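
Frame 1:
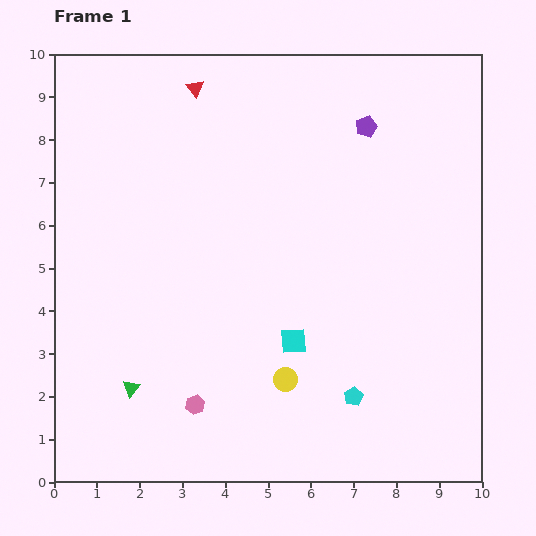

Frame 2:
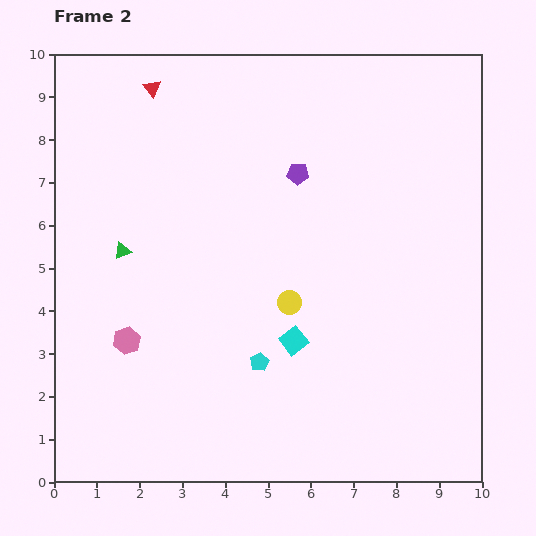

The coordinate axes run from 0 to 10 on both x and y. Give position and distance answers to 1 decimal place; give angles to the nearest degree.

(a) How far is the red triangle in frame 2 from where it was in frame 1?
1.0

The red triangle moved from (3.3, 9.2) to (2.3, 9.2), a distance of √(1.0² + 0.0²) ≈ 1.0.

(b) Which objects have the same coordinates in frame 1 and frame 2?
the cyan square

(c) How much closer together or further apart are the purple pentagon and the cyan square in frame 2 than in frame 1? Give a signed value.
-1.4

Distance in frame 1: 5.3. Distance in frame 2: 3.9.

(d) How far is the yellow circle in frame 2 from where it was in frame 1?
1.8

The yellow circle moved from (5.4, 2.4) to (5.5, 4.2), a distance of √(0.1² + 1.8²) ≈ 1.8.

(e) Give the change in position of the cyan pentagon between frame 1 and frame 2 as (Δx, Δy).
(-2.2, 0.8)

The cyan pentagon was at (7.0, 2.0) in frame 1 and (4.8, 2.8) in frame 2.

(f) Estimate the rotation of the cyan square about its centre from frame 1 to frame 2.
35° counter-clockwise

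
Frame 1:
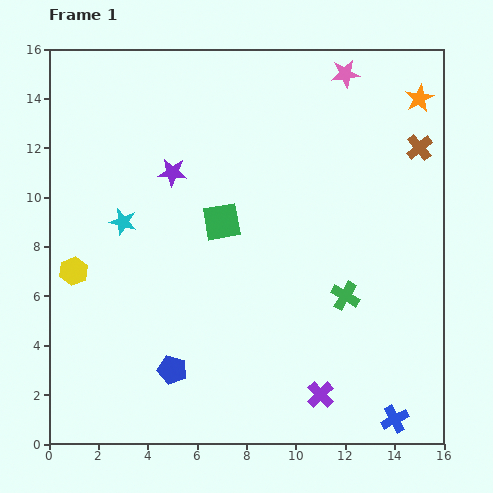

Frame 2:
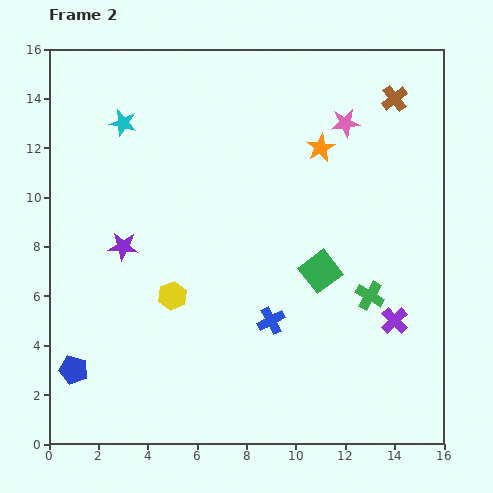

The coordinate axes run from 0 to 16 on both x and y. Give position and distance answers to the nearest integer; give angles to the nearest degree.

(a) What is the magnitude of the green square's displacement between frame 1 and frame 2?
4

The green square moved from (7, 9) to (11, 7), a distance of √(4² + 2²) ≈ 4.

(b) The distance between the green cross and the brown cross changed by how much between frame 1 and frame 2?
+1

Distance in frame 1: 7. Distance in frame 2: 8.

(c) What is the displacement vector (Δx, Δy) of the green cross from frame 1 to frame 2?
(1, 0)

The green cross was at (12, 6) in frame 1 and (13, 6) in frame 2.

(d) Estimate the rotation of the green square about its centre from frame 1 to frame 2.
27° counter-clockwise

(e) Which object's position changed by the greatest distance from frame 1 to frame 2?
the blue cross

(moved 6; next 4)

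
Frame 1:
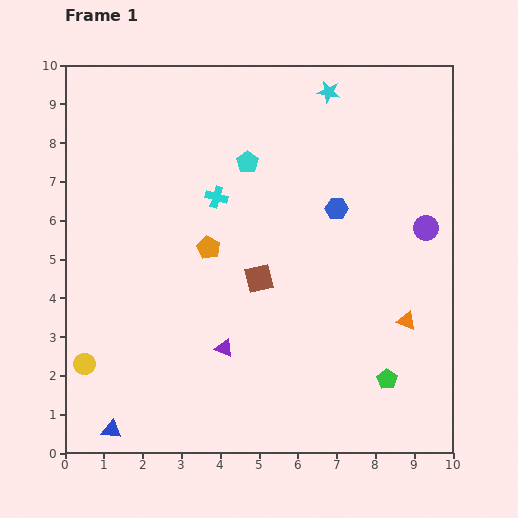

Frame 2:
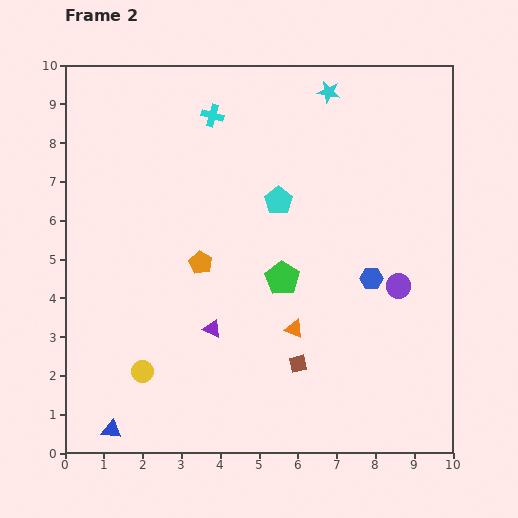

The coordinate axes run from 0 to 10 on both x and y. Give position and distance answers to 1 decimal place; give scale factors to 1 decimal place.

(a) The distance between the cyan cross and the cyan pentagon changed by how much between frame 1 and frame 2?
+1.6

Distance in frame 1: 1.2. Distance in frame 2: 2.8.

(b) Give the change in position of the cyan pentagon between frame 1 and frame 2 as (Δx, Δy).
(0.8, -1.0)

The cyan pentagon was at (4.7, 7.5) in frame 1 and (5.5, 6.5) in frame 2.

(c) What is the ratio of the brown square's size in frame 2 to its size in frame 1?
0.6×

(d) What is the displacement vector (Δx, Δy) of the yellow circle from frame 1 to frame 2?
(1.5, -0.2)

The yellow circle was at (0.5, 2.3) in frame 1 and (2.0, 2.1) in frame 2.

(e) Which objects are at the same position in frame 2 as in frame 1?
the cyan star, the blue triangle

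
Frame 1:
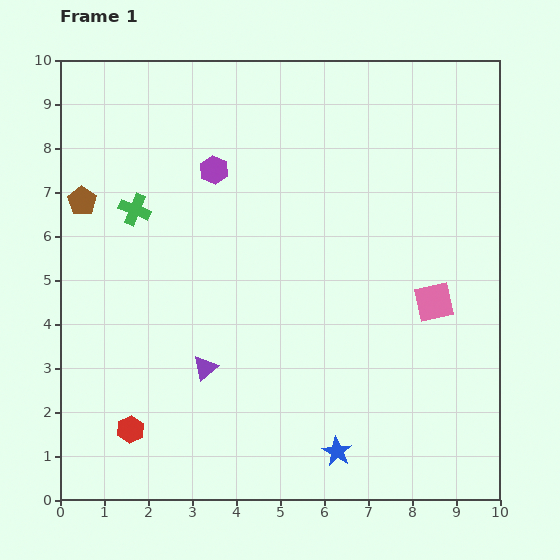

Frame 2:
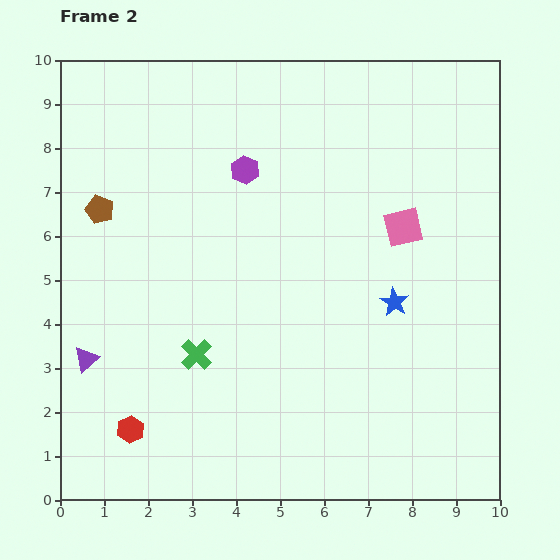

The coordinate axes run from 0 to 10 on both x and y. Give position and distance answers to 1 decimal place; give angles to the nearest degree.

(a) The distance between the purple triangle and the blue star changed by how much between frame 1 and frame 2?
+3.5

Distance in frame 1: 3.6. Distance in frame 2: 7.1.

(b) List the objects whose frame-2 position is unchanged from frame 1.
the red hexagon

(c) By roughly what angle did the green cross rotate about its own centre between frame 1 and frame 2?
23° clockwise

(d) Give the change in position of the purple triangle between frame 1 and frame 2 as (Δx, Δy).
(-2.7, 0.2)

The purple triangle was at (3.3, 3.0) in frame 1 and (0.6, 3.2) in frame 2.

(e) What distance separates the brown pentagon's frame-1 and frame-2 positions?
0.4

The brown pentagon moved from (0.5, 6.8) to (0.9, 6.6), a distance of √(0.4² + 0.2²) ≈ 0.4.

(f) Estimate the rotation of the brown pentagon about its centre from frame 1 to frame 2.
15° counter-clockwise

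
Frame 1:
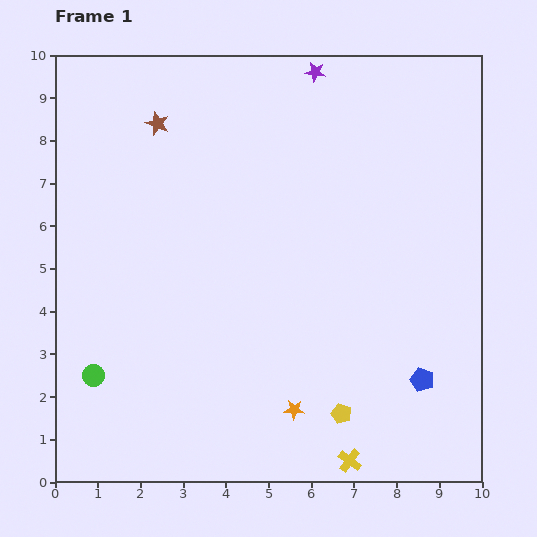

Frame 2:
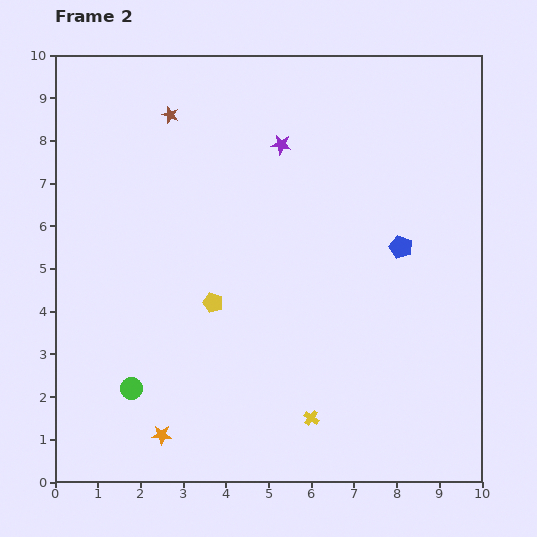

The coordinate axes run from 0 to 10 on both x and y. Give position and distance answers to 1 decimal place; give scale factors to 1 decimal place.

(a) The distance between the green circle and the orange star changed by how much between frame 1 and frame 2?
-3.5

Distance in frame 1: 4.8. Distance in frame 2: 1.3.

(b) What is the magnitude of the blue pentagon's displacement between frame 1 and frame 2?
3.1

The blue pentagon moved from (8.6, 2.4) to (8.1, 5.5), a distance of √(0.5² + 3.1²) ≈ 3.1.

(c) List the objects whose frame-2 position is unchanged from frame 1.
none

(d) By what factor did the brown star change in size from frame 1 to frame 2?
0.7×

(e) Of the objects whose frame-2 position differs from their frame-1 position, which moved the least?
the brown star

(moved 0.4)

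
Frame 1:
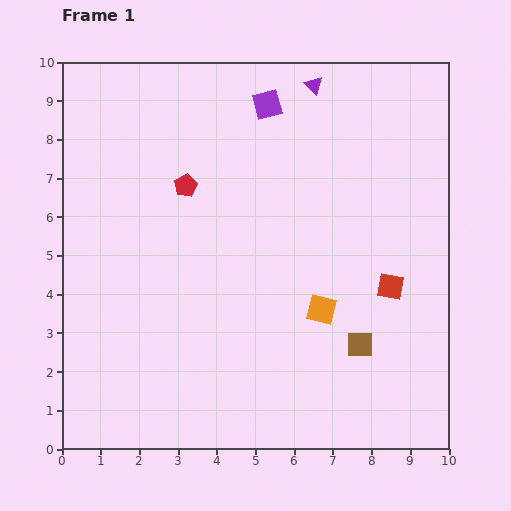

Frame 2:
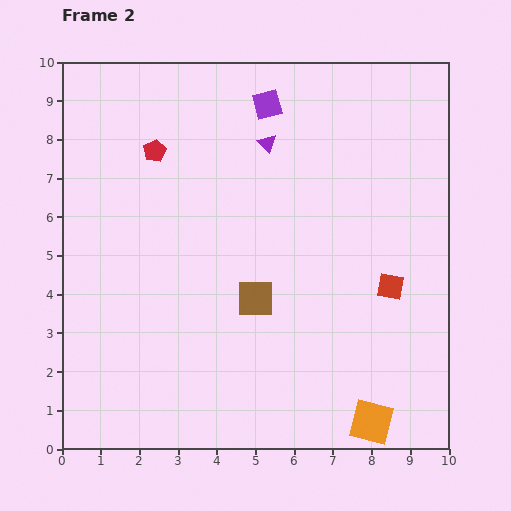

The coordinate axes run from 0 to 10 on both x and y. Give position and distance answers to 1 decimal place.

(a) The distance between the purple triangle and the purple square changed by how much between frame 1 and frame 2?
-0.3

Distance in frame 1: 1.3. Distance in frame 2: 1.0.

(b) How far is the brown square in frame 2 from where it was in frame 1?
3.0

The brown square moved from (7.7, 2.7) to (5.0, 3.9), a distance of √(2.7² + 1.2²) ≈ 3.0.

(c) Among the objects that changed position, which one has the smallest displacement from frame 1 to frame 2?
the red pentagon

(moved 1.2)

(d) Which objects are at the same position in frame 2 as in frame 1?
the red square, the purple square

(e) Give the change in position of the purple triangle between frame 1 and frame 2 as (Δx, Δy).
(-1.2, -1.5)

The purple triangle was at (6.5, 9.4) in frame 1 and (5.3, 7.9) in frame 2.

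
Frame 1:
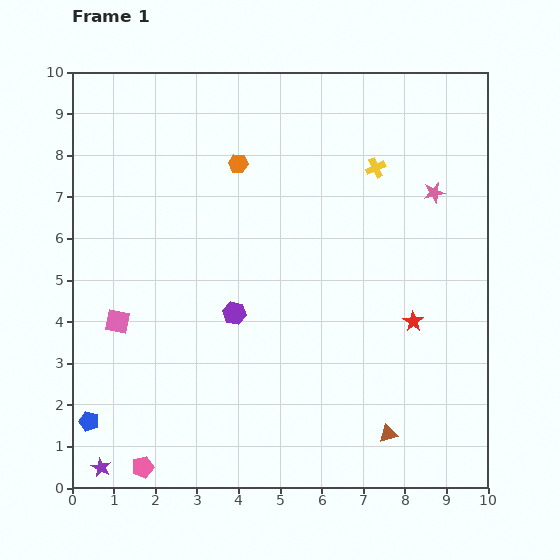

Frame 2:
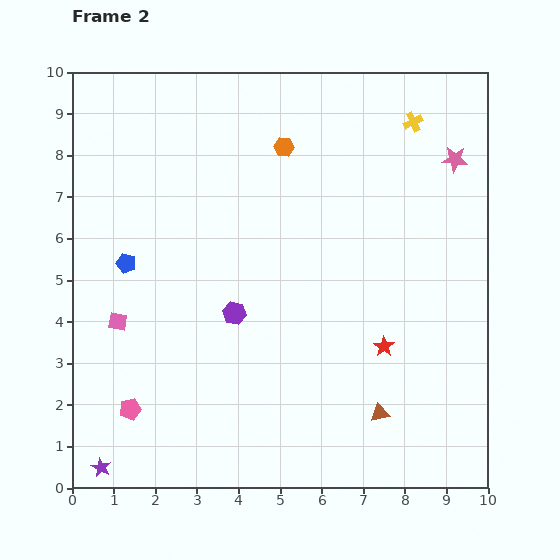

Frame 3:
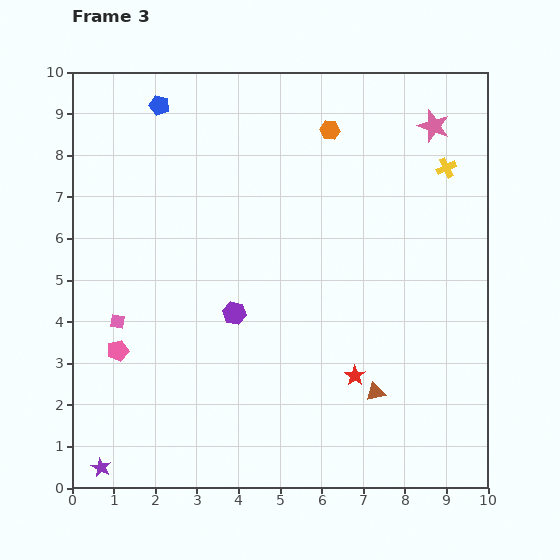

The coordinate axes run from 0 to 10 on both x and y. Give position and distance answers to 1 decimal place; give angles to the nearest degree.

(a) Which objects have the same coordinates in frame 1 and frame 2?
the pink square, the purple star, the purple hexagon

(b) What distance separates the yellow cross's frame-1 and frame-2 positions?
1.4

The yellow cross moved from (7.3, 7.7) to (8.2, 8.8), a distance of √(0.9² + 1.1²) ≈ 1.4.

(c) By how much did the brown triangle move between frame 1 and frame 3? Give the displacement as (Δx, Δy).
(-0.3, 1.0)

The brown triangle was at (7.6, 1.3) in frame 1 and (7.3, 2.3) in frame 3.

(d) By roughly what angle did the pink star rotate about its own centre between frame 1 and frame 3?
30° clockwise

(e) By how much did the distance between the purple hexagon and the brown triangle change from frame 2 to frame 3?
-0.3

Distance in frame 2: 4.2. Distance in frame 3: 3.9.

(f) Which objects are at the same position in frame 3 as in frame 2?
the pink square, the purple star, the purple hexagon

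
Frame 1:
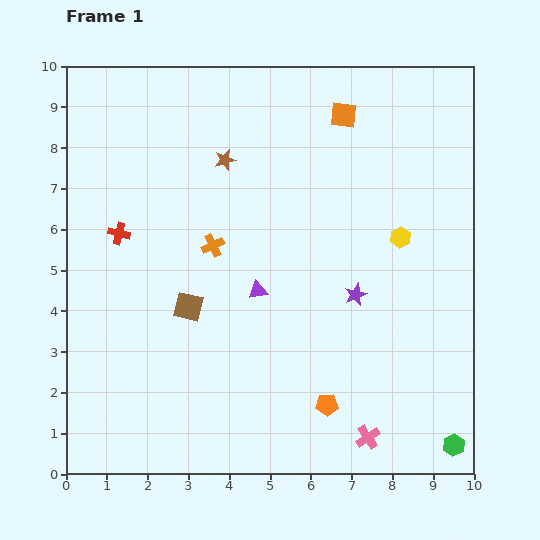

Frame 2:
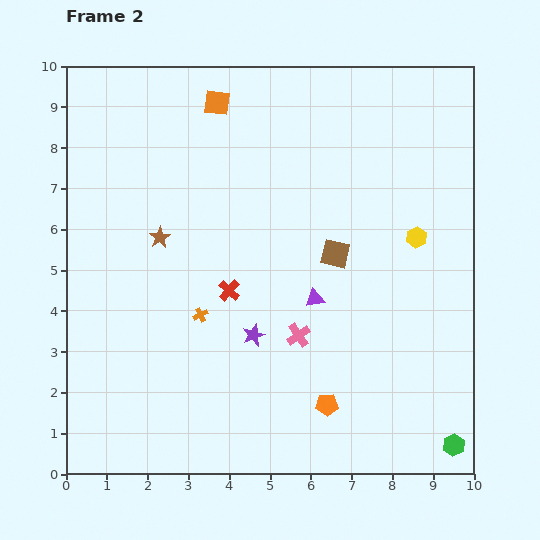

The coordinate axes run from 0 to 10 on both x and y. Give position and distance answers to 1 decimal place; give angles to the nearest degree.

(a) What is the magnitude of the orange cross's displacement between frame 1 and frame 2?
1.7

The orange cross moved from (3.6, 5.6) to (3.3, 3.9), a distance of √(0.3² + 1.7²) ≈ 1.7.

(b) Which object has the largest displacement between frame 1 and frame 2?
the brown square

(moved 3.8; next 3.1)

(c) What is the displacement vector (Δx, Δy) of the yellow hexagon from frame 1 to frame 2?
(0.4, 0.0)

The yellow hexagon was at (8.2, 5.8) in frame 1 and (8.6, 5.8) in frame 2.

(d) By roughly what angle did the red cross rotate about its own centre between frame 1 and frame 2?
28° clockwise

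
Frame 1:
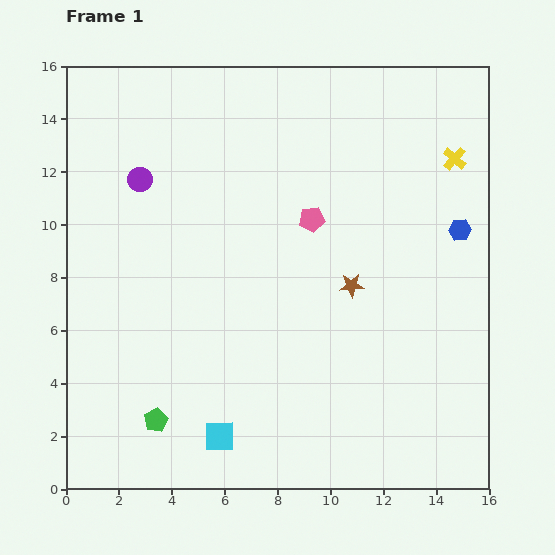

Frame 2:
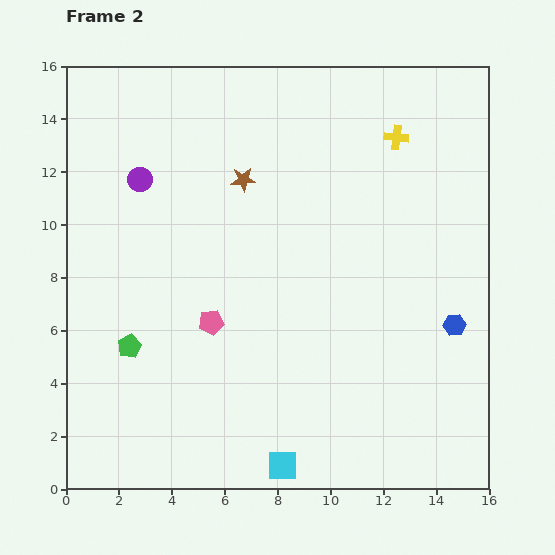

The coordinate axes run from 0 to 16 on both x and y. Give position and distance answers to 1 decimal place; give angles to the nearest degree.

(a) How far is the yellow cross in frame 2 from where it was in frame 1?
2.3

The yellow cross moved from (14.7, 12.5) to (12.5, 13.3), a distance of √(2.2² + 0.8²) ≈ 2.3.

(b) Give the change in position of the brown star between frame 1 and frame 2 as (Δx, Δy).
(-4.1, 4.0)

The brown star was at (10.8, 7.7) in frame 1 and (6.7, 11.7) in frame 2.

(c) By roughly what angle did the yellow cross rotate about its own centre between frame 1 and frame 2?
36° counter-clockwise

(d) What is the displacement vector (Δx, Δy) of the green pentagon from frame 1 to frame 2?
(-1.0, 2.8)

The green pentagon was at (3.4, 2.6) in frame 1 and (2.4, 5.4) in frame 2.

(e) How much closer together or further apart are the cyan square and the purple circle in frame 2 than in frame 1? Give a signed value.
+1.9

Distance in frame 1: 10.2. Distance in frame 2: 12.1.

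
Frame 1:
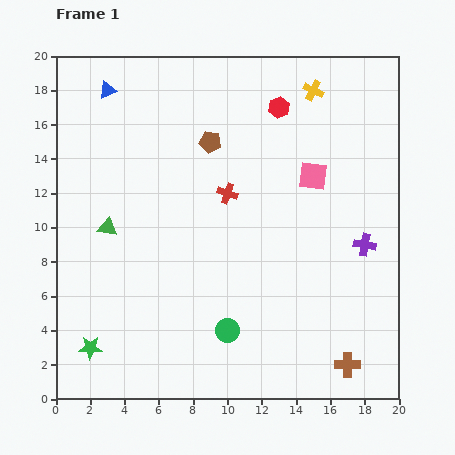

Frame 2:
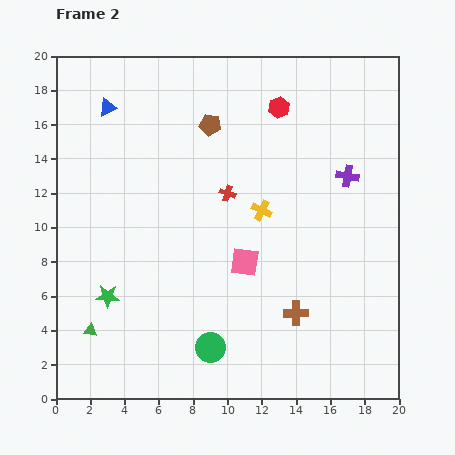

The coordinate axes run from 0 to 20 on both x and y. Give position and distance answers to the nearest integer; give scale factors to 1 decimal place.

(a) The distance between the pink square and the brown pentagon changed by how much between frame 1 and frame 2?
+2

Distance in frame 1: 6. Distance in frame 2: 8.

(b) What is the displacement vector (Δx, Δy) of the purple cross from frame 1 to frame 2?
(-1, 4)

The purple cross was at (18, 9) in frame 1 and (17, 13) in frame 2.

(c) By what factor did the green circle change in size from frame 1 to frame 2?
1.3×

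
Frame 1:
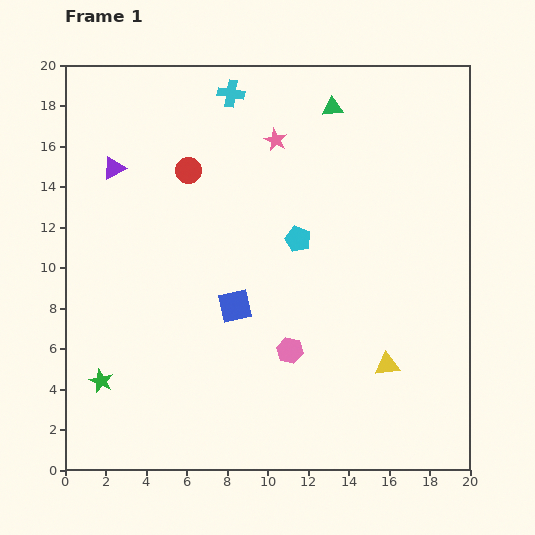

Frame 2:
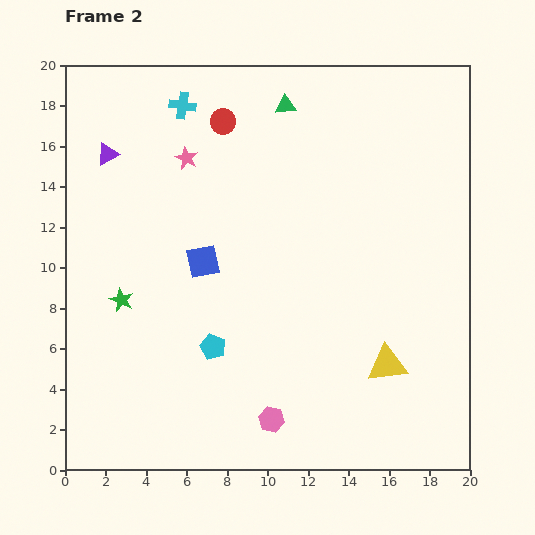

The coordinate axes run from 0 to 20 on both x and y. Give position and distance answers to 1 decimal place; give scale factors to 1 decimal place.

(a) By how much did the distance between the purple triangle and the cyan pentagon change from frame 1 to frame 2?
+1.1

Distance in frame 1: 9.7. Distance in frame 2: 10.8.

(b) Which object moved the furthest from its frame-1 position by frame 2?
the cyan pentagon

(moved 6.8; next 4.5)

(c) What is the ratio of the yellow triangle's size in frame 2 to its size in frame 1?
1.6×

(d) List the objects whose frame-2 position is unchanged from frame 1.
the yellow triangle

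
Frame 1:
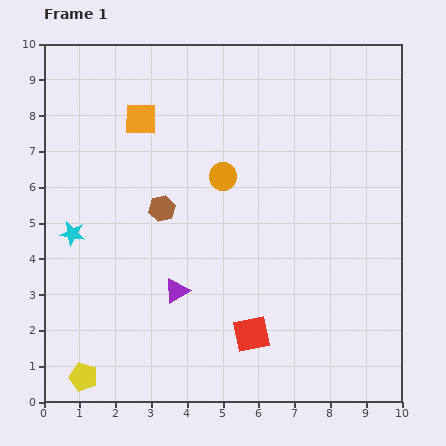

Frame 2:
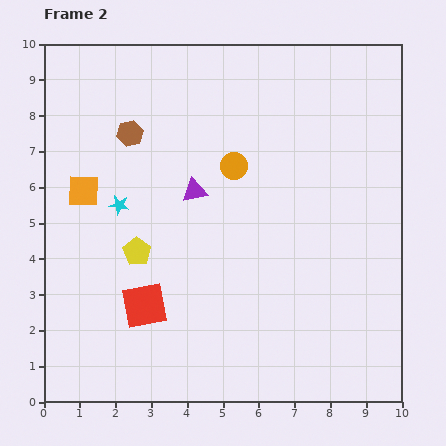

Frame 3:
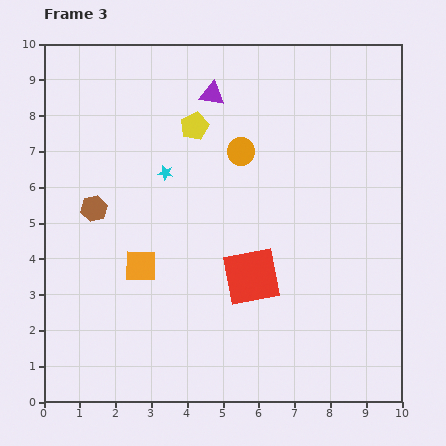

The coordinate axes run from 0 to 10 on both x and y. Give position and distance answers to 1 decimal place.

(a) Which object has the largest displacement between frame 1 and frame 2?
the yellow pentagon

(moved 3.8; next 3.1)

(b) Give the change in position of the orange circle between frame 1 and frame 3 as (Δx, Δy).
(0.5, 0.7)

The orange circle was at (5.0, 6.3) in frame 1 and (5.5, 7.0) in frame 3.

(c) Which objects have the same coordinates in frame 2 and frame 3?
none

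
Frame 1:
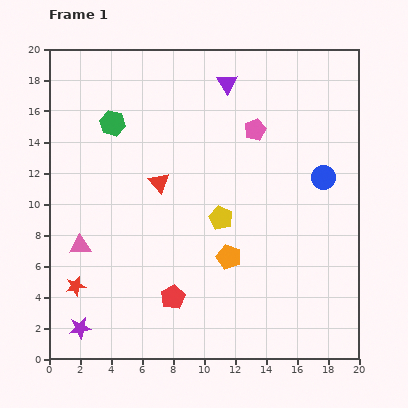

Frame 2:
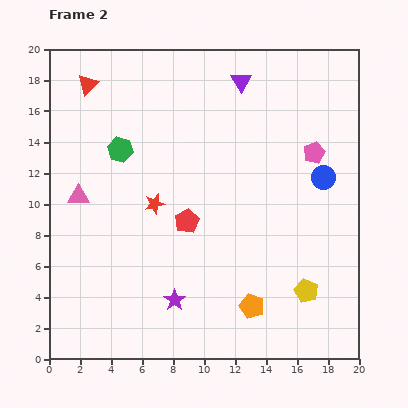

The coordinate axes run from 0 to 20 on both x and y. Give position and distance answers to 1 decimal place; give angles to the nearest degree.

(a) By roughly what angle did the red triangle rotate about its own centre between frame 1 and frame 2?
26° clockwise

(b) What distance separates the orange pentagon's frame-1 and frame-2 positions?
3.5

The orange pentagon moved from (11.6, 6.6) to (13.1, 3.4), a distance of √(1.5² + 3.2²) ≈ 3.5.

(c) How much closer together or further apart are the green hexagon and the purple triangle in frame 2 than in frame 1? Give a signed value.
+1.2

Distance in frame 1: 7.8. Distance in frame 2: 9.0.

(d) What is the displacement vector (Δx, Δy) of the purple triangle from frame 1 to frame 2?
(0.9, 0.1)

The purple triangle was at (11.5, 17.8) in frame 1 and (12.4, 17.9) in frame 2.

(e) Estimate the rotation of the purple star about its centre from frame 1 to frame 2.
27° counter-clockwise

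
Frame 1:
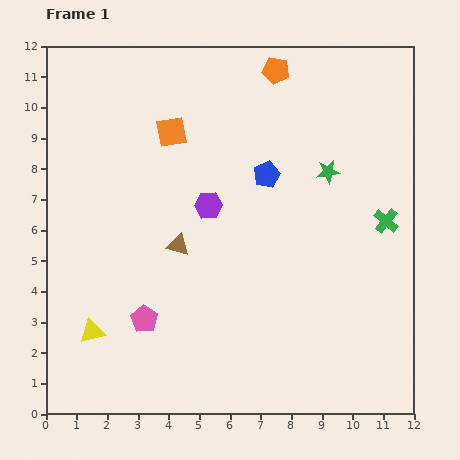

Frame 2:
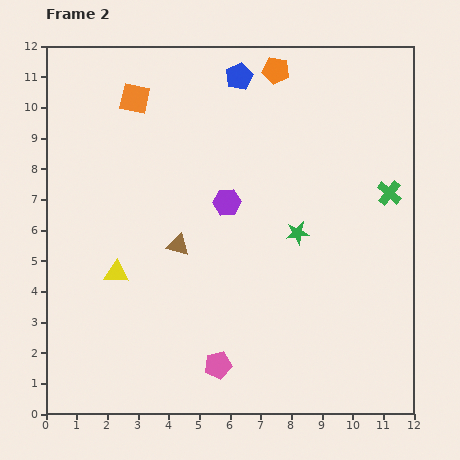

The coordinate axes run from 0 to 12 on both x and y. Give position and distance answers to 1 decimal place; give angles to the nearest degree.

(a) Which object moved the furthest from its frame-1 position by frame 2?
the blue pentagon

(moved 3.3; next 2.8)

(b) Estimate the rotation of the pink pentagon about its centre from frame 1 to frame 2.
28° clockwise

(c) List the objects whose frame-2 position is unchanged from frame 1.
the brown triangle, the orange pentagon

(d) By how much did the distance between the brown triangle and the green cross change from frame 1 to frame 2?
+0.3

Distance in frame 1: 6.8. Distance in frame 2: 7.1.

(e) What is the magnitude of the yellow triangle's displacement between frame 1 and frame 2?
2.1

The yellow triangle moved from (1.5, 2.7) to (2.3, 4.6), a distance of √(0.8² + 1.9²) ≈ 2.1.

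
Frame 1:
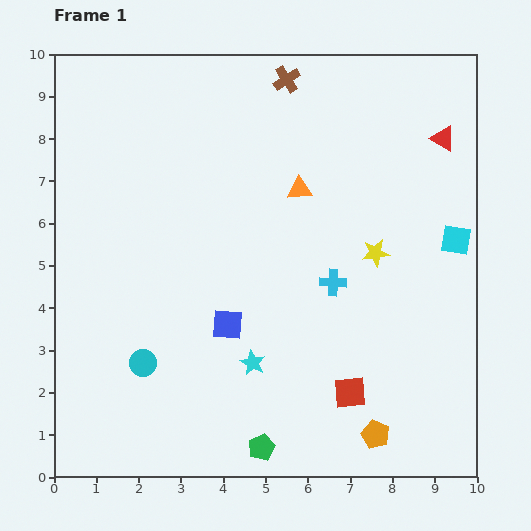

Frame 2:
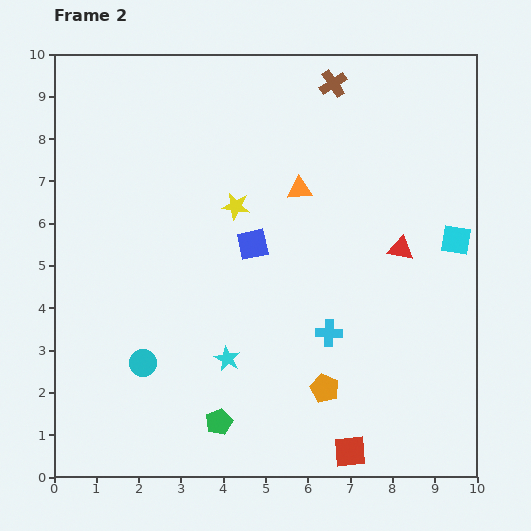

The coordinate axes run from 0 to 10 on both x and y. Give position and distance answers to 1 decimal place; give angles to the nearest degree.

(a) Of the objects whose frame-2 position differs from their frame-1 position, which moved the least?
the cyan star

(moved 0.6)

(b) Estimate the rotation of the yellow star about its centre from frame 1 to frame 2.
17° clockwise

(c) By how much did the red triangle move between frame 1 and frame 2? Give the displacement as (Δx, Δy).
(-1.0, -2.6)

The red triangle was at (9.2, 8.0) in frame 1 and (8.2, 5.4) in frame 2.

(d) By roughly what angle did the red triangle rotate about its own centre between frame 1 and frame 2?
20° counter-clockwise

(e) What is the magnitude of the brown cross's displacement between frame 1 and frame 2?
1.1

The brown cross moved from (5.5, 9.4) to (6.6, 9.3), a distance of √(1.1² + 0.1²) ≈ 1.1.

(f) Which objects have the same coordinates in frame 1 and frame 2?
the cyan square, the orange triangle, the cyan circle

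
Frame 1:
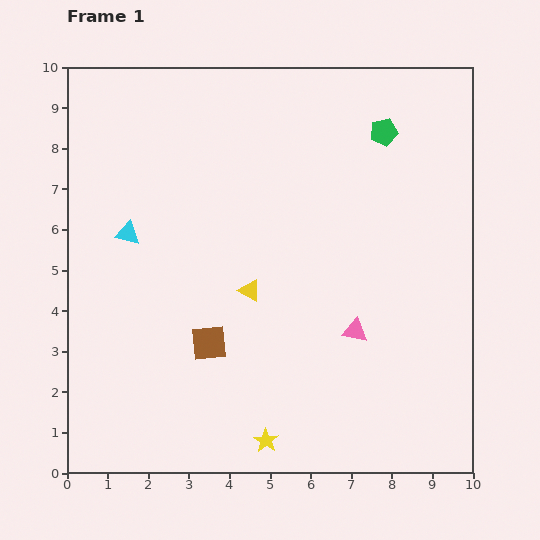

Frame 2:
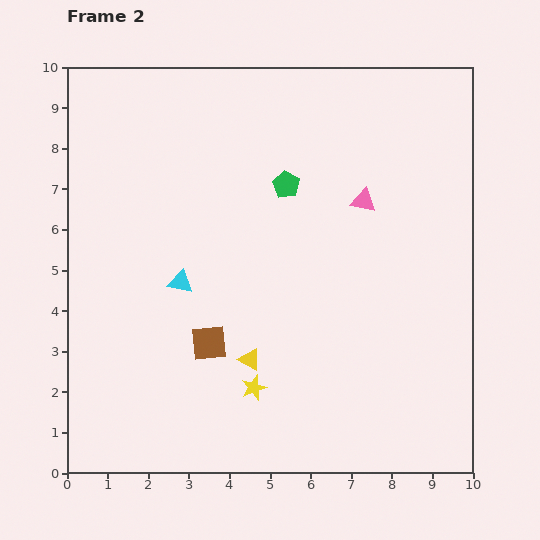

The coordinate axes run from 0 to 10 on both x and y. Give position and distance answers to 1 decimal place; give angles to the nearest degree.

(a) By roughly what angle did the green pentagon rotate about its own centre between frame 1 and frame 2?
29° counter-clockwise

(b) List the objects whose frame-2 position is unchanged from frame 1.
the brown square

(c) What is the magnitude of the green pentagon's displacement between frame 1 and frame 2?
2.7

The green pentagon moved from (7.8, 8.4) to (5.4, 7.1), a distance of √(2.4² + 1.3²) ≈ 2.7.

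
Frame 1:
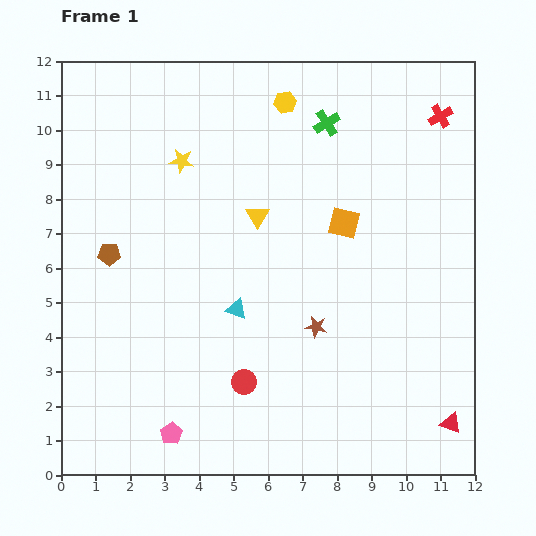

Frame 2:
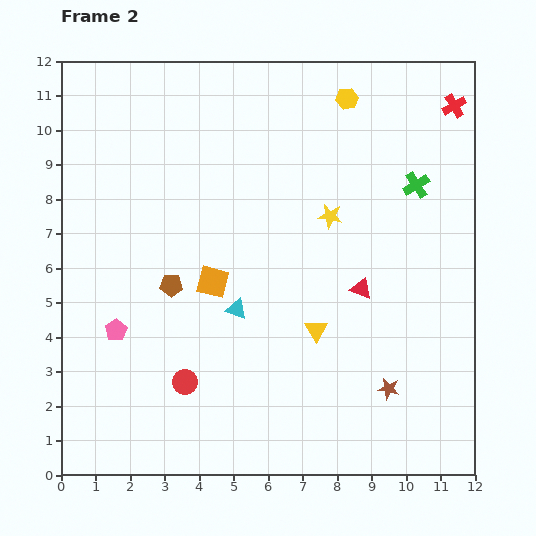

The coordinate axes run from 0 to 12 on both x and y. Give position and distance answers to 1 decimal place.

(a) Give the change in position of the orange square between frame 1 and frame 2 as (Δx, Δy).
(-3.8, -1.7)

The orange square was at (8.2, 7.3) in frame 1 and (4.4, 5.6) in frame 2.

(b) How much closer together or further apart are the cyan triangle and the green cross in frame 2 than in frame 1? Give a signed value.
+0.3

Distance in frame 1: 6.0. Distance in frame 2: 6.3.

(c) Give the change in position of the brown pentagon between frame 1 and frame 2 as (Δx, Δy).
(1.8, -0.9)

The brown pentagon was at (1.4, 6.4) in frame 1 and (3.2, 5.5) in frame 2.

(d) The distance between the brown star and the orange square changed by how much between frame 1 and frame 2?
+2.9

Distance in frame 1: 3.1. Distance in frame 2: 6.0.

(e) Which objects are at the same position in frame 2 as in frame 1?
the cyan triangle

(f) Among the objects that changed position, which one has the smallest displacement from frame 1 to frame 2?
the red cross

(moved 0.5)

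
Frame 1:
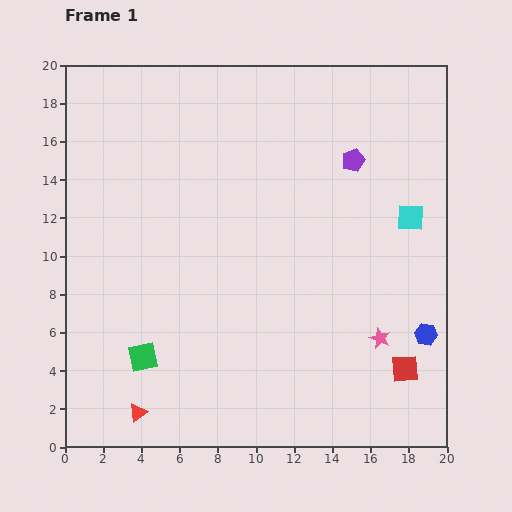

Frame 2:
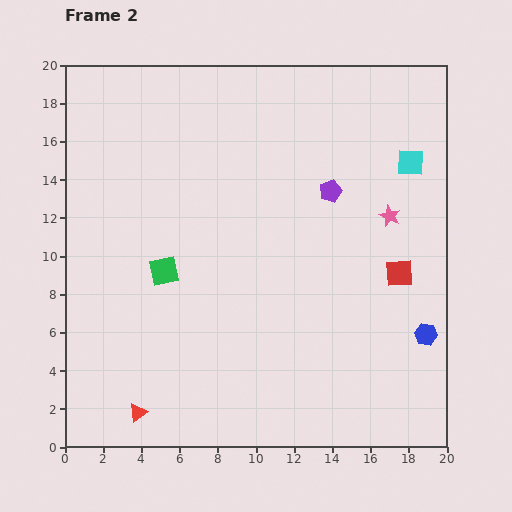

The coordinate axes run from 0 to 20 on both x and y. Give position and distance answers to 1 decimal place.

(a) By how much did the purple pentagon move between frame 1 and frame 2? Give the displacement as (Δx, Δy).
(-1.2, -1.6)

The purple pentagon was at (15.1, 15.0) in frame 1 and (13.9, 13.4) in frame 2.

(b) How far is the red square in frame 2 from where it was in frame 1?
5.0

The red square moved from (17.8, 4.1) to (17.5, 9.1), a distance of √(0.3² + 5.0²) ≈ 5.0.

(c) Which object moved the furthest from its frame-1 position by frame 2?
the pink star

(moved 6.4; next 5.0)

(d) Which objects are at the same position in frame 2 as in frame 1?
the blue hexagon, the red triangle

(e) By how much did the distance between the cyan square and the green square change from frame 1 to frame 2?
-1.7

Distance in frame 1: 15.8. Distance in frame 2: 14.1.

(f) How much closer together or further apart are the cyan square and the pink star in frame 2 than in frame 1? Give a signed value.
-3.5

Distance in frame 1: 6.5. Distance in frame 2: 3.0.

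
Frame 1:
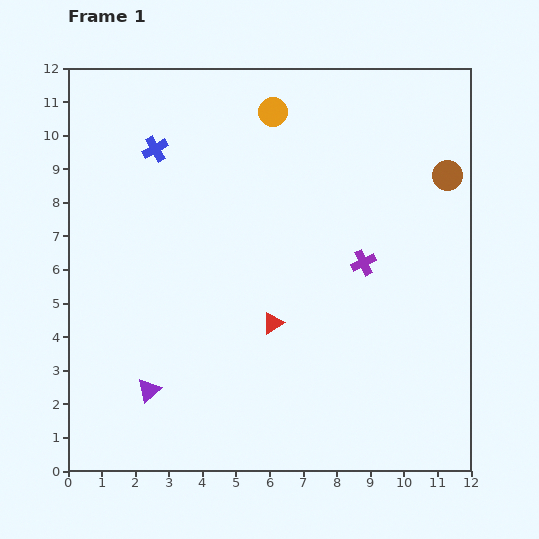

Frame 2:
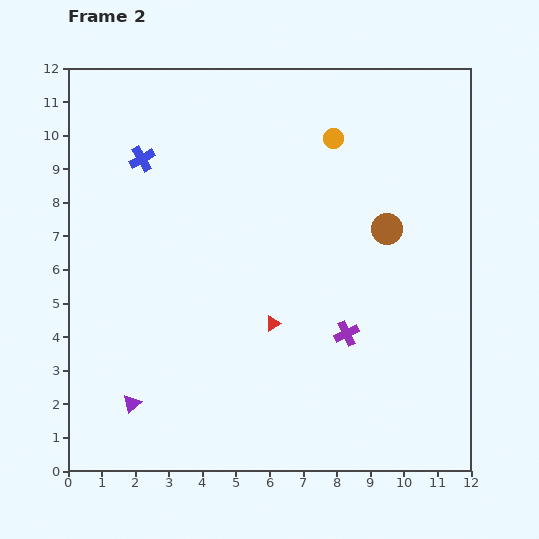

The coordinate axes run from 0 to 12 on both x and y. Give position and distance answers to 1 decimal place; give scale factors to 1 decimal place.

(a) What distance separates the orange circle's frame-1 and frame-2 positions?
2.0

The orange circle moved from (6.1, 10.7) to (7.9, 9.9), a distance of √(1.8² + 0.8²) ≈ 2.0.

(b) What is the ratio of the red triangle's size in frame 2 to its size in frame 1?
0.7×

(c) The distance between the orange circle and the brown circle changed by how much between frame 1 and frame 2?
-2.4

Distance in frame 1: 5.5. Distance in frame 2: 3.1.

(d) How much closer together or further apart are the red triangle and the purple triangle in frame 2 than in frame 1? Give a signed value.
+0.6

Distance in frame 1: 4.2. Distance in frame 2: 4.8.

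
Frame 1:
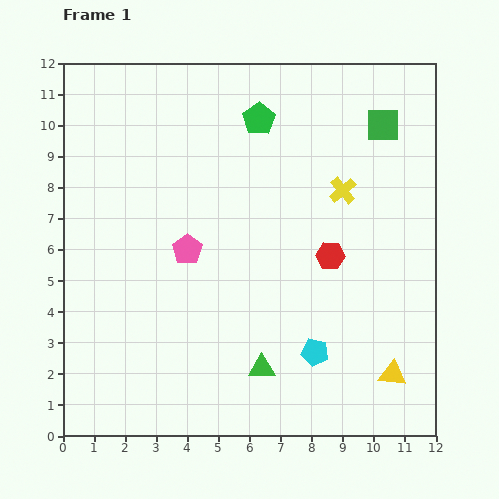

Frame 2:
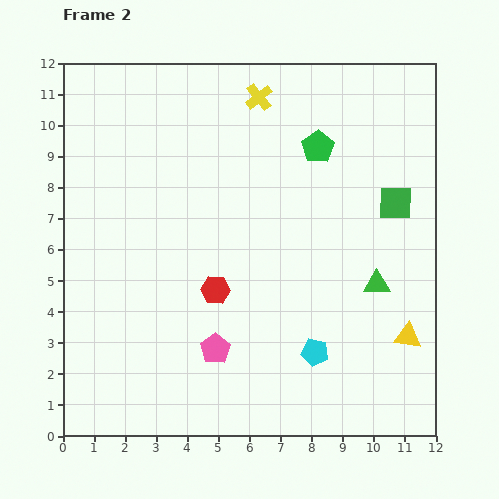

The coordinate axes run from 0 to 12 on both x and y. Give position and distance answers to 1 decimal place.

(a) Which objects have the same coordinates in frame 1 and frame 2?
the cyan pentagon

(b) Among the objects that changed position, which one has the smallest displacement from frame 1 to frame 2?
the yellow triangle

(moved 1.3)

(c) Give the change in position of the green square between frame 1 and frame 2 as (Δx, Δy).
(0.4, -2.5)

The green square was at (10.3, 10.0) in frame 1 and (10.7, 7.5) in frame 2.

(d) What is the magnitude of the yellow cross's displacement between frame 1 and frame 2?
4.0

The yellow cross moved from (9.0, 7.9) to (6.3, 10.9), a distance of √(2.7² + 3.0²) ≈ 4.0.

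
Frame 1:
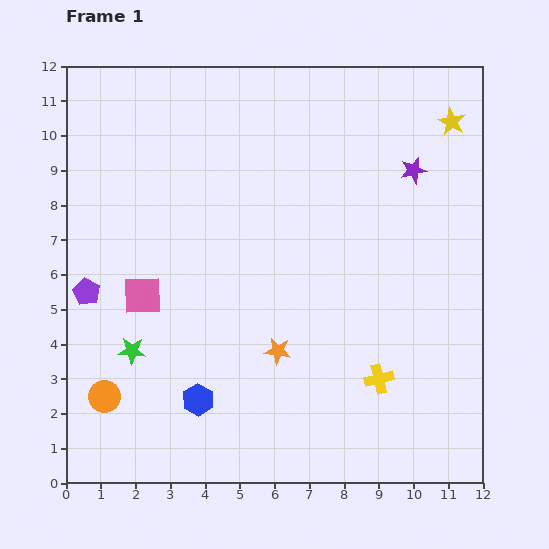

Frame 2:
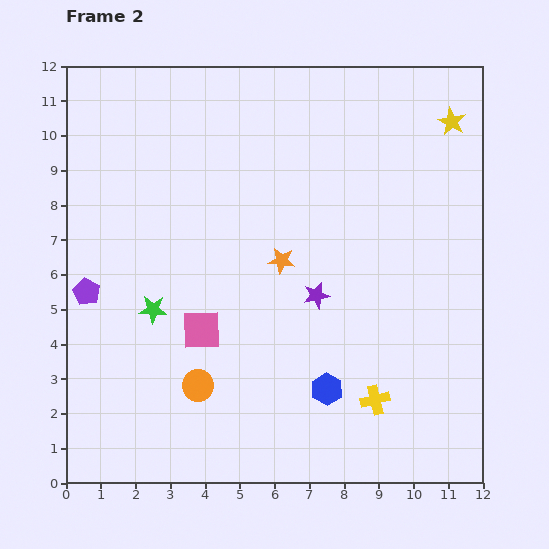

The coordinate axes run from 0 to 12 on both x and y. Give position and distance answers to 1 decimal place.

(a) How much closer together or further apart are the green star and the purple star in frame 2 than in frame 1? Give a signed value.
-4.9

Distance in frame 1: 9.6. Distance in frame 2: 4.7.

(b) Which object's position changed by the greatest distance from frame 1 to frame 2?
the purple star

(moved 4.6; next 3.7)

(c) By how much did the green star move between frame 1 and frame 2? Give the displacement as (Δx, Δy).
(0.6, 1.2)

The green star was at (1.9, 3.8) in frame 1 and (2.5, 5.0) in frame 2.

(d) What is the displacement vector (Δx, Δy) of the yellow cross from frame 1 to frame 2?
(-0.1, -0.6)

The yellow cross was at (9.0, 3.0) in frame 1 and (8.9, 2.4) in frame 2.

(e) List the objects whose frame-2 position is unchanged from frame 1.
the purple pentagon, the yellow star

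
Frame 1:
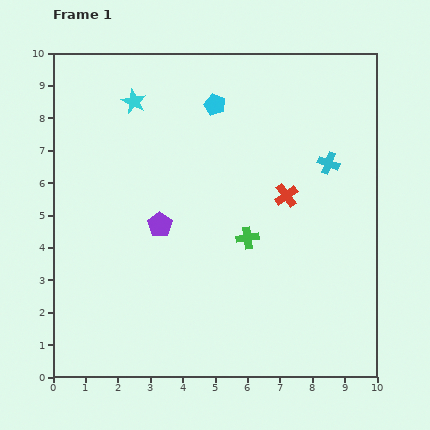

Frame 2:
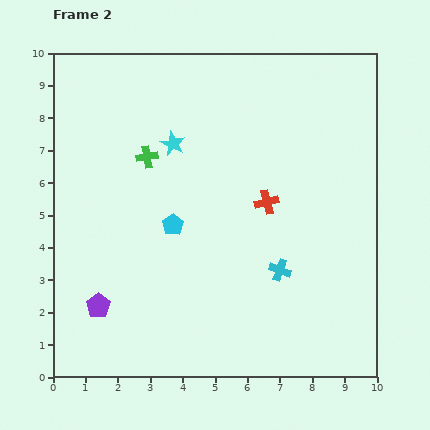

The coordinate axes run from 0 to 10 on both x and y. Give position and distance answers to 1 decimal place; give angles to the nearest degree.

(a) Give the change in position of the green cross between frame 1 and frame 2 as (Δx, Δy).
(-3.1, 2.5)

The green cross was at (6.0, 4.3) in frame 1 and (2.9, 6.8) in frame 2.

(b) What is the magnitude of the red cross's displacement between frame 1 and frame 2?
0.6

The red cross moved from (7.2, 5.6) to (6.6, 5.4), a distance of √(0.6² + 0.2²) ≈ 0.6.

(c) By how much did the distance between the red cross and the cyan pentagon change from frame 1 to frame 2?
-0.6

Distance in frame 1: 3.6. Distance in frame 2: 3.0.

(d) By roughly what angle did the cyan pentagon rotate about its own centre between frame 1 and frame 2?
18° clockwise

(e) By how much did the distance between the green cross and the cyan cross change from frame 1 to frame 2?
+2.0

Distance in frame 1: 3.4. Distance in frame 2: 5.4.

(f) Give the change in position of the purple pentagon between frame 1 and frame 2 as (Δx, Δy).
(-1.9, -2.5)

The purple pentagon was at (3.3, 4.7) in frame 1 and (1.4, 2.2) in frame 2.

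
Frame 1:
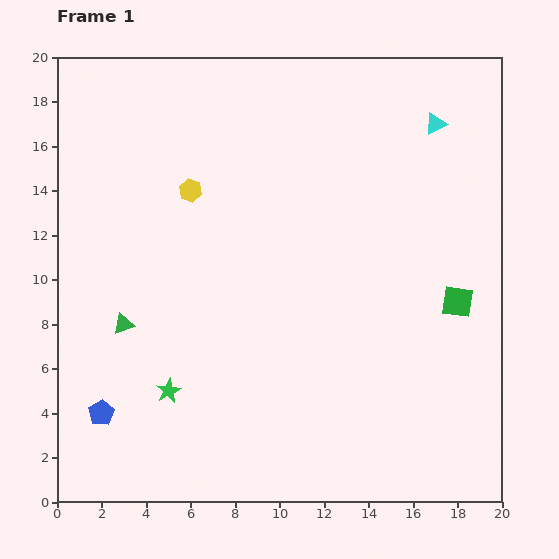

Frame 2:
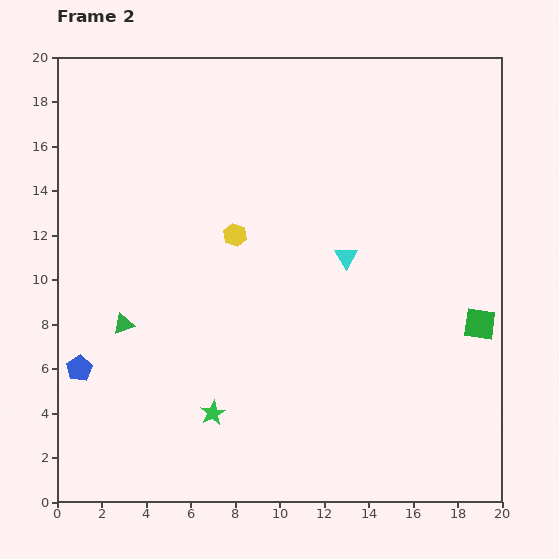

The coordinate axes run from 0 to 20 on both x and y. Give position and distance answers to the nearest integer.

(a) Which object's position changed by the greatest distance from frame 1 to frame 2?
the cyan triangle

(moved 7; next 3)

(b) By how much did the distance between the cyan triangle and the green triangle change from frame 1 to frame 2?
-7

Distance in frame 1: 17. Distance in frame 2: 10.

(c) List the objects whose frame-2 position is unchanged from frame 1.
the green triangle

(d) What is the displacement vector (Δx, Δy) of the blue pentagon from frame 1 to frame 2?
(-1, 2)

The blue pentagon was at (2, 4) in frame 1 and (1, 6) in frame 2.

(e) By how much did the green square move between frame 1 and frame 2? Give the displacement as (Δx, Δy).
(1, -1)

The green square was at (18, 9) in frame 1 and (19, 8) in frame 2.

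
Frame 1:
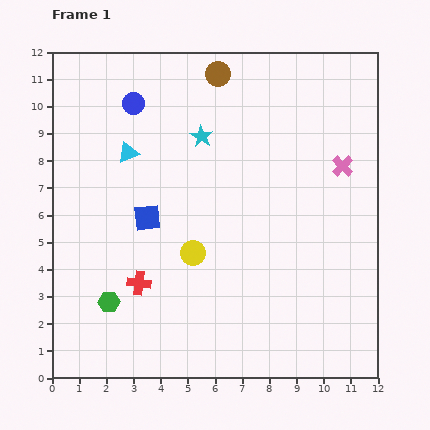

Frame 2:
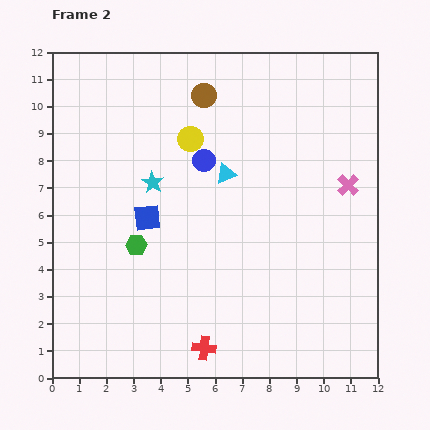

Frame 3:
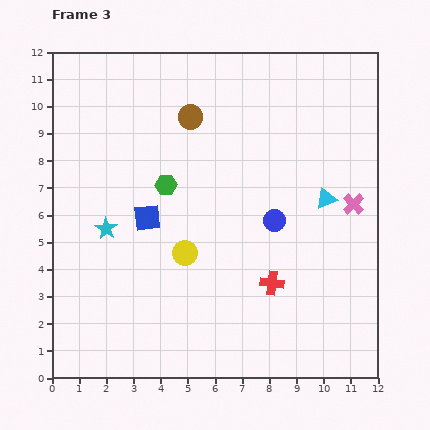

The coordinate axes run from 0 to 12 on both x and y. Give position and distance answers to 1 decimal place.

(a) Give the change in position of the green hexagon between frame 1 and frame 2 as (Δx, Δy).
(1.0, 2.1)

The green hexagon was at (2.1, 2.8) in frame 1 and (3.1, 4.9) in frame 2.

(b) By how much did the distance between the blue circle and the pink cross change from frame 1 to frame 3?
-5.0

Distance in frame 1: 8.0. Distance in frame 3: 3.0.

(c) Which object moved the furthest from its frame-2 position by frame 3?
the yellow circle

(moved 4.2; next 3.8)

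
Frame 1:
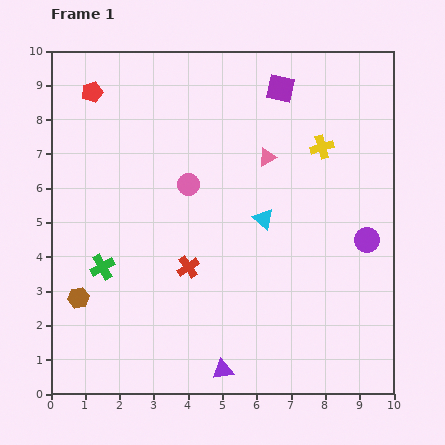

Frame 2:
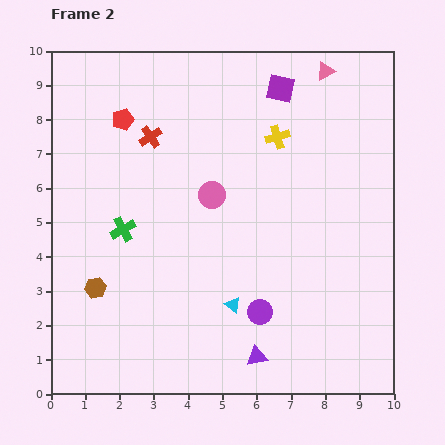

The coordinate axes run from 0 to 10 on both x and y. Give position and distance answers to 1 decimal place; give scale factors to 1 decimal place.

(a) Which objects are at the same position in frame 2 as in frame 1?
the purple square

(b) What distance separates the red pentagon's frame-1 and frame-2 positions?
1.2

The red pentagon moved from (1.2, 8.8) to (2.1, 8.0), a distance of √(0.9² + 0.8²) ≈ 1.2.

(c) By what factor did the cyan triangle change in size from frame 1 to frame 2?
0.8×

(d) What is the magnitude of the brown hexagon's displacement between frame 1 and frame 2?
0.6

The brown hexagon moved from (0.8, 2.8) to (1.3, 3.1), a distance of √(0.5² + 0.3²) ≈ 0.6.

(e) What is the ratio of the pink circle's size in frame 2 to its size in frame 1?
1.3×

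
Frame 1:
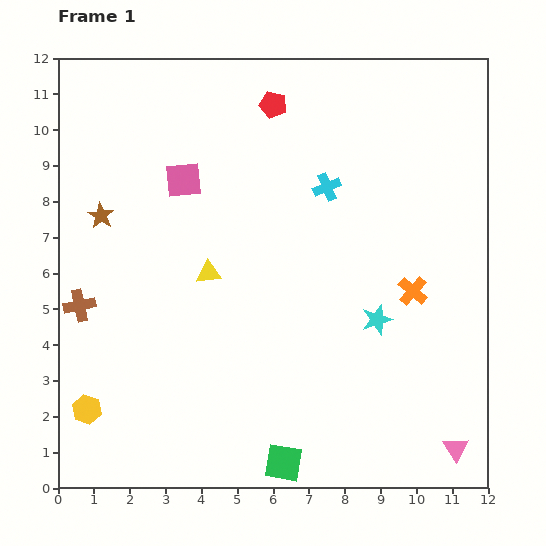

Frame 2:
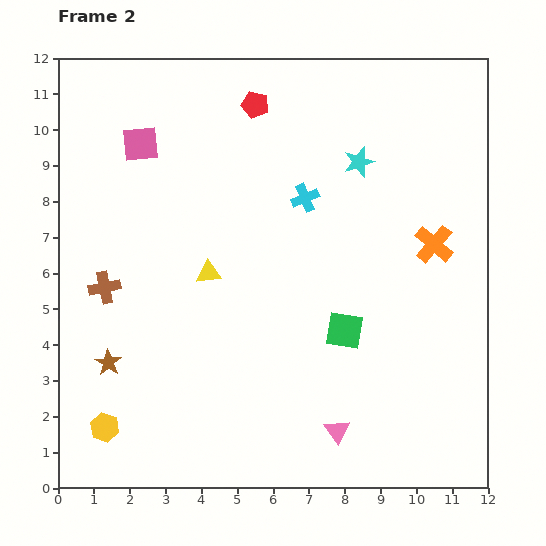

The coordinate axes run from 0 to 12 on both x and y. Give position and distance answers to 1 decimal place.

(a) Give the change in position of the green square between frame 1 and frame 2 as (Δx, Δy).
(1.7, 3.7)

The green square was at (6.3, 0.7) in frame 1 and (8.0, 4.4) in frame 2.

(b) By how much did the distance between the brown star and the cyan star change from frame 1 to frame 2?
+0.8

Distance in frame 1: 8.2. Distance in frame 2: 9.0.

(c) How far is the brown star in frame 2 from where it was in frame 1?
4.1

The brown star moved from (1.2, 7.6) to (1.4, 3.5), a distance of √(0.2² + 4.1²) ≈ 4.1.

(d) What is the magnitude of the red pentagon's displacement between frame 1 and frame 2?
0.5

The red pentagon moved from (6.0, 10.7) to (5.5, 10.7), a distance of √(0.5² + 0.0²) ≈ 0.5.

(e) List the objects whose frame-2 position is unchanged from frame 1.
the yellow triangle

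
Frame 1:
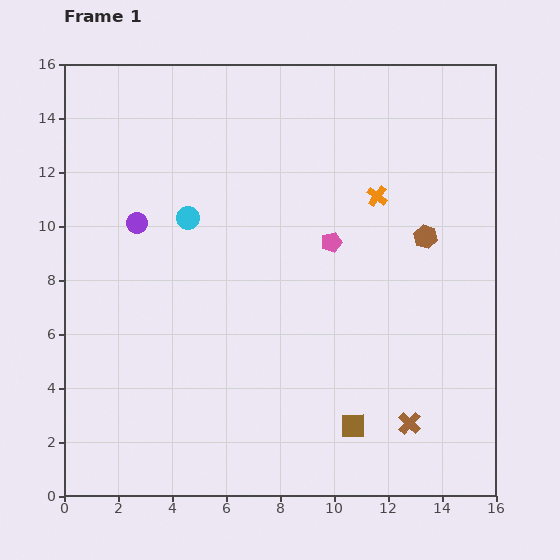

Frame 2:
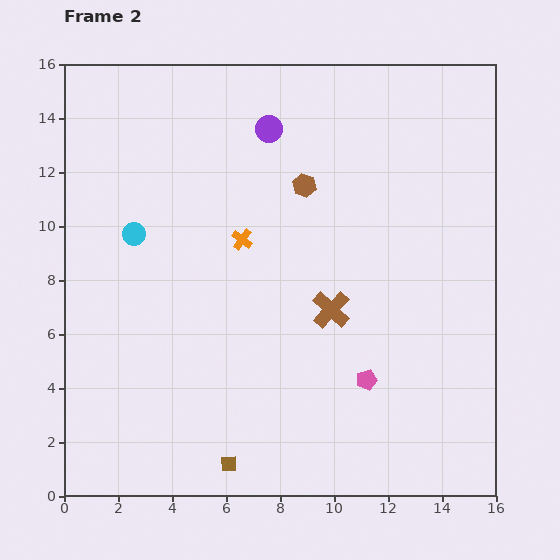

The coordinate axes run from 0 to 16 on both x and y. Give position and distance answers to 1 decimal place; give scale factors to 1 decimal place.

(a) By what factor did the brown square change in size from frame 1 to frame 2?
0.6×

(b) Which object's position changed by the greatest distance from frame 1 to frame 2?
the purple circle

(moved 6.0; next 5.3)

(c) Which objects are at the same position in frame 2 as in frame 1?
none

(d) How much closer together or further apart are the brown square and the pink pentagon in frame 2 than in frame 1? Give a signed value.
-0.8

Distance in frame 1: 6.8. Distance in frame 2: 6.0.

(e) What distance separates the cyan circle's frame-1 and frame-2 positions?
2.1

The cyan circle moved from (4.6, 10.3) to (2.6, 9.7), a distance of √(2.0² + 0.6²) ≈ 2.1.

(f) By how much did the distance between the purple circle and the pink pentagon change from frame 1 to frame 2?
+2.8

Distance in frame 1: 7.2. Distance in frame 2: 10.0.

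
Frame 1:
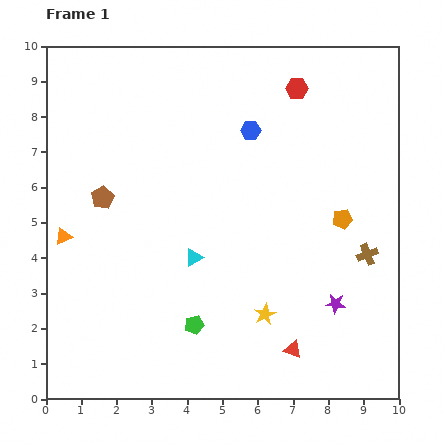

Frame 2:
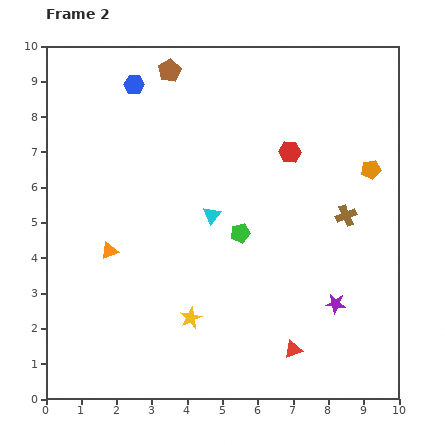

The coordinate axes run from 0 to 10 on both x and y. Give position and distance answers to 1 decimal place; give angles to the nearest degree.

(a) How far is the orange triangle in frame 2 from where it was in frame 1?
1.4

The orange triangle moved from (0.5, 4.6) to (1.8, 4.2), a distance of √(1.3² + 0.4²) ≈ 1.4.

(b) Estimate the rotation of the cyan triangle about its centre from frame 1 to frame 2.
20° counter-clockwise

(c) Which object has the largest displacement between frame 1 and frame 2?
the brown pentagon

(moved 4.1; next 3.5)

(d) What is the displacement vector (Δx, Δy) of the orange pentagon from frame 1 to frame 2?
(0.8, 1.4)

The orange pentagon was at (8.4, 5.1) in frame 1 and (9.2, 6.5) in frame 2.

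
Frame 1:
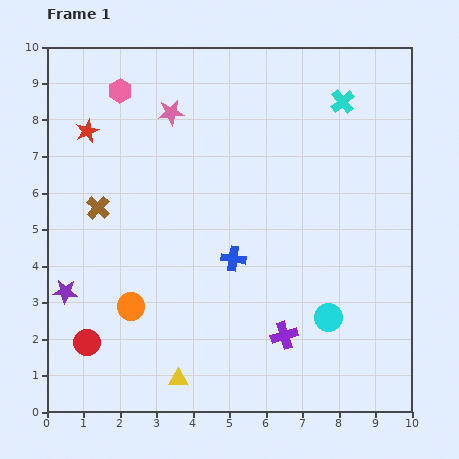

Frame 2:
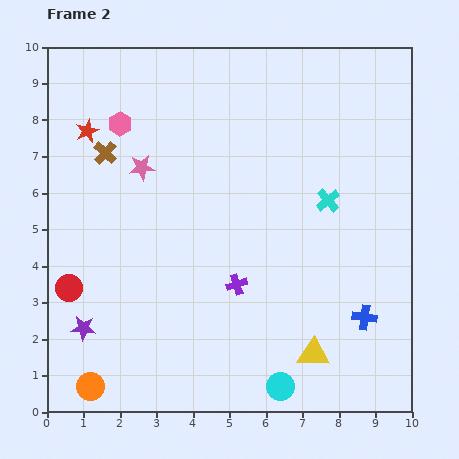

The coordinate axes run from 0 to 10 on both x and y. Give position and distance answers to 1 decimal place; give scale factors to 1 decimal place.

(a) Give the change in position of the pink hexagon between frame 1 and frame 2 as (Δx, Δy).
(0.0, -0.9)

The pink hexagon was at (2.0, 8.8) in frame 1 and (2.0, 7.9) in frame 2.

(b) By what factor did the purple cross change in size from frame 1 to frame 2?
0.8×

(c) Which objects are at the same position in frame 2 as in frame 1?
the red star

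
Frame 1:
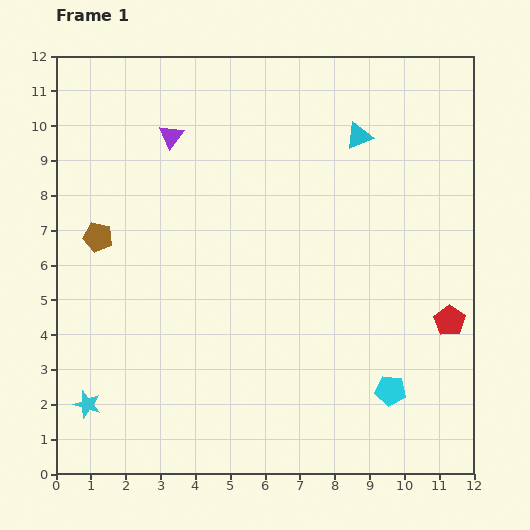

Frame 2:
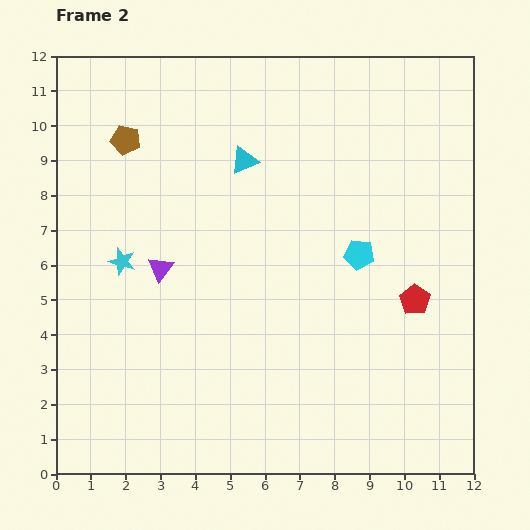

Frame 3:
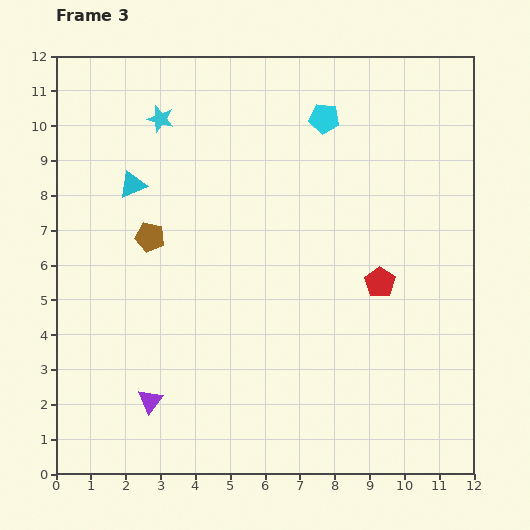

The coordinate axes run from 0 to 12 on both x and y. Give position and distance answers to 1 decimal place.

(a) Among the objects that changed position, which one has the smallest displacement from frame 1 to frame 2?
the red pentagon

(moved 1.2)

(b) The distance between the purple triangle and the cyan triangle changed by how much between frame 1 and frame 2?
-1.5

Distance in frame 1: 5.4. Distance in frame 2: 3.9.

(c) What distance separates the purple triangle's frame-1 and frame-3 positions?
7.6

The purple triangle moved from (3.3, 9.7) to (2.7, 2.1), a distance of √(0.6² + 7.6²) ≈ 7.6.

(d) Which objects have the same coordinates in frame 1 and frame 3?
none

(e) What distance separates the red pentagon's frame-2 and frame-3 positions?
1.1

The red pentagon moved from (10.3, 5.0) to (9.3, 5.5), a distance of √(1.0² + 0.5²) ≈ 1.1.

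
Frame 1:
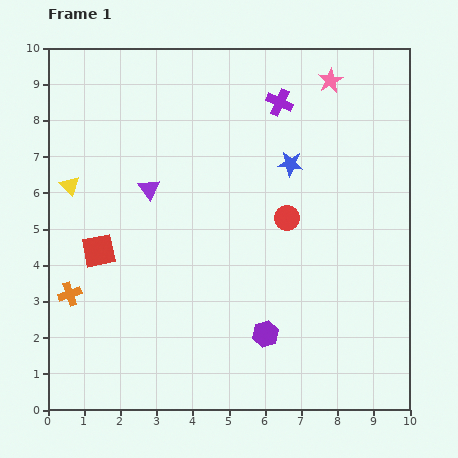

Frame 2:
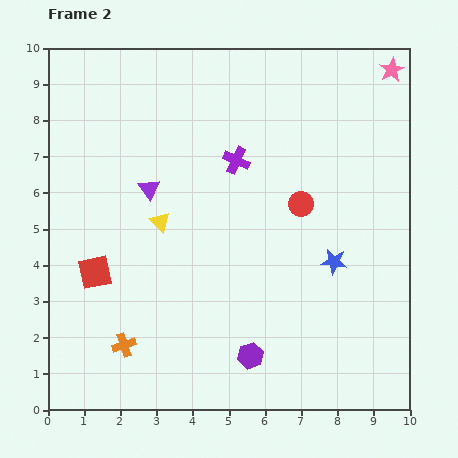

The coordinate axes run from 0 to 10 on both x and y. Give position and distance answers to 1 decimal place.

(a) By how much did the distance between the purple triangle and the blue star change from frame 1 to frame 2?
+1.5

Distance in frame 1: 4.0. Distance in frame 2: 5.5.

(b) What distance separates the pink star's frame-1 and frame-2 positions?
1.7

The pink star moved from (7.8, 9.1) to (9.5, 9.4), a distance of √(1.7² + 0.3²) ≈ 1.7.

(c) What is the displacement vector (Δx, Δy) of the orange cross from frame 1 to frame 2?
(1.5, -1.4)

The orange cross was at (0.6, 3.2) in frame 1 and (2.1, 1.8) in frame 2.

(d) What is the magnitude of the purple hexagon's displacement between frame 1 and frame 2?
0.7

The purple hexagon moved from (6.0, 2.1) to (5.6, 1.5), a distance of √(0.4² + 0.6²) ≈ 0.7.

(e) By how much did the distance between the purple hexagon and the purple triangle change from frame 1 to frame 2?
+0.3

Distance in frame 1: 5.1. Distance in frame 2: 5.4.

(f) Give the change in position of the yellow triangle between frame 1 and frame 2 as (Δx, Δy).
(2.5, -1.0)

The yellow triangle was at (0.6, 6.2) in frame 1 and (3.1, 5.2) in frame 2.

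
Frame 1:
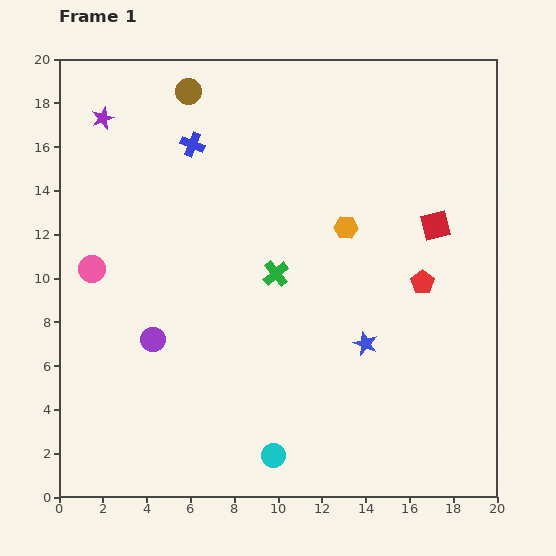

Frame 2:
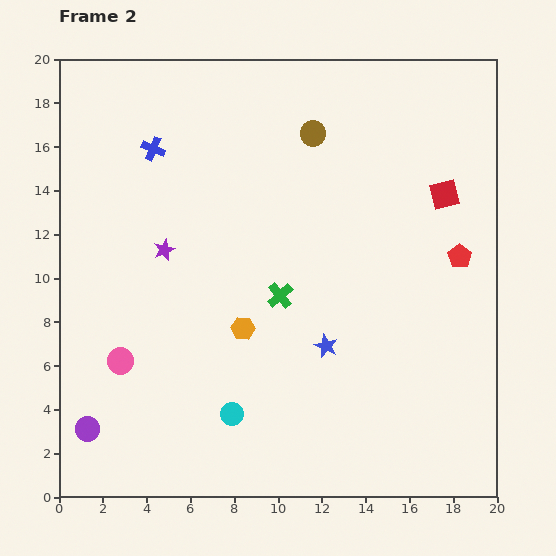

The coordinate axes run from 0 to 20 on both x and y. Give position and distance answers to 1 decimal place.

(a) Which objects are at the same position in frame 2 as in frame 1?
none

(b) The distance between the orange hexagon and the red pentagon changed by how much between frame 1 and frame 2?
+6.1

Distance in frame 1: 4.3. Distance in frame 2: 10.4.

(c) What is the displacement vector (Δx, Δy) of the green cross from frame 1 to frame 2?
(0.2, -1.0)

The green cross was at (9.9, 10.2) in frame 1 and (10.1, 9.2) in frame 2.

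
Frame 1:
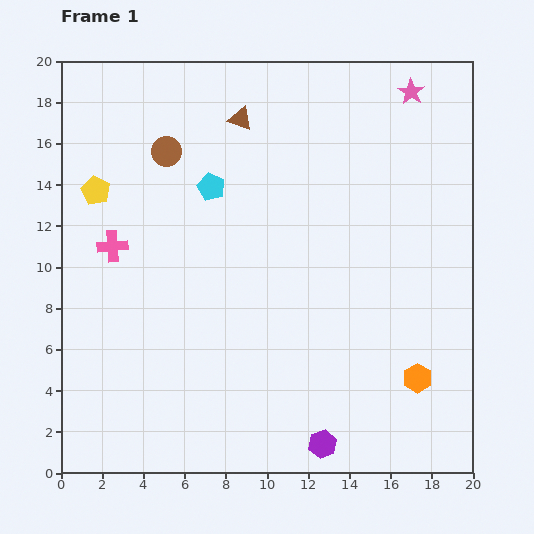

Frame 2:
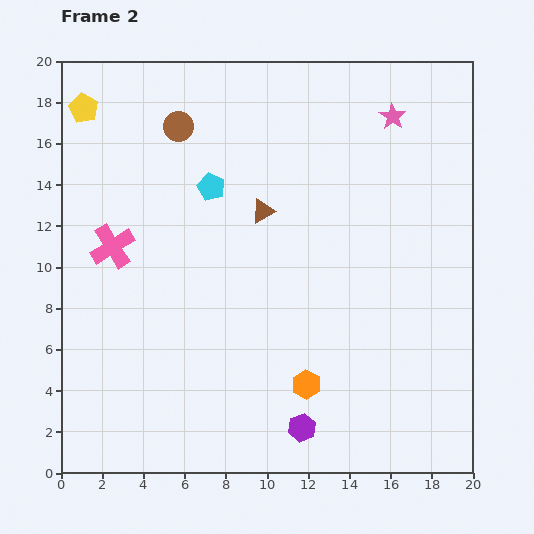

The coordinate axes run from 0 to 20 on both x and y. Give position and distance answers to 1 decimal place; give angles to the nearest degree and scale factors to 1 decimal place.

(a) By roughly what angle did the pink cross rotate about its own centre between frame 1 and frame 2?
28° counter-clockwise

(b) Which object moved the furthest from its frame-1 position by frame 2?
the orange hexagon

(moved 5.4; next 4.6)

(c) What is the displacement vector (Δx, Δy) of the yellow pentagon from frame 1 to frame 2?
(-0.6, 4.0)

The yellow pentagon was at (1.7, 13.7) in frame 1 and (1.1, 17.7) in frame 2.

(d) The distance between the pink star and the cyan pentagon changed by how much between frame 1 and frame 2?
-1.3

Distance in frame 1: 10.7. Distance in frame 2: 9.4.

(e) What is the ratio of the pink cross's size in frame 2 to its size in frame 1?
1.4×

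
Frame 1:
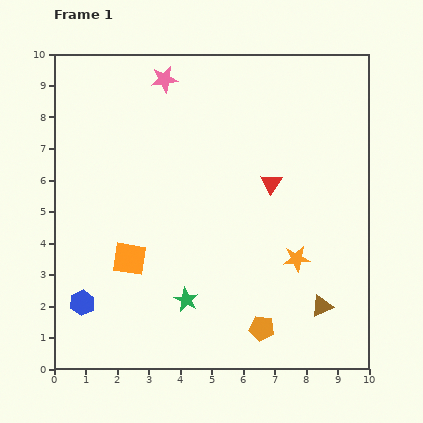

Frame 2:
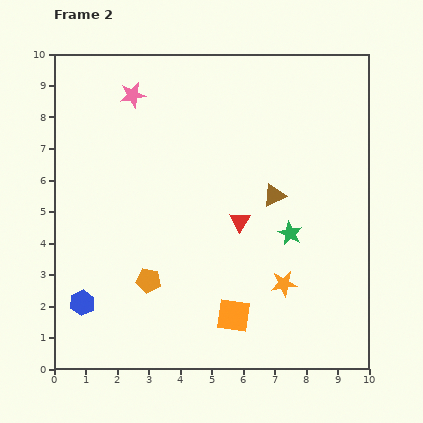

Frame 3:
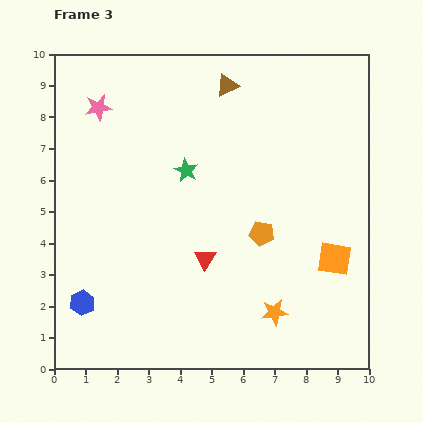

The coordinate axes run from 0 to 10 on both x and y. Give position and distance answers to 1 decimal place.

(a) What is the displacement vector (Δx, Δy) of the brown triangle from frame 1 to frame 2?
(-1.5, 3.5)

The brown triangle was at (8.5, 2.0) in frame 1 and (7.0, 5.5) in frame 2.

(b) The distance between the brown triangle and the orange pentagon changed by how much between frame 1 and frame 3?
+2.8

Distance in frame 1: 2.0. Distance in frame 3: 4.8.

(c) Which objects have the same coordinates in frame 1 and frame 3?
the blue hexagon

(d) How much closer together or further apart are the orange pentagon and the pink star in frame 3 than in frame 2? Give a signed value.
+0.7

Distance in frame 2: 5.9. Distance in frame 3: 6.6.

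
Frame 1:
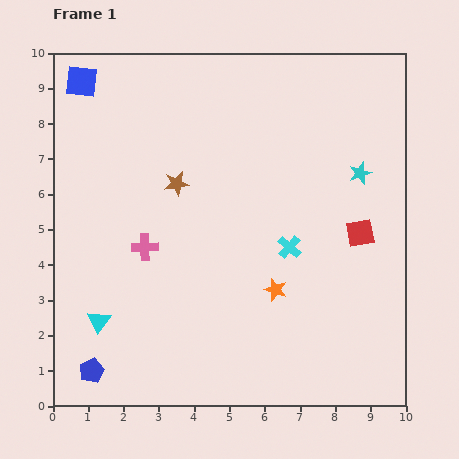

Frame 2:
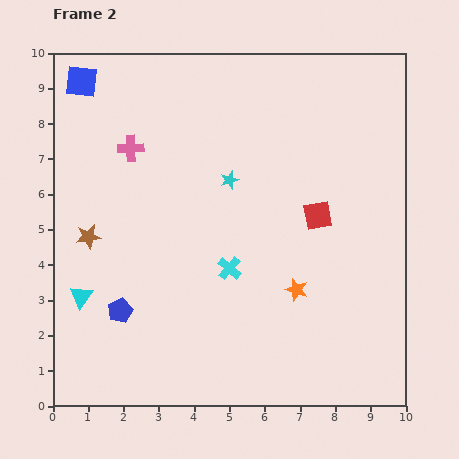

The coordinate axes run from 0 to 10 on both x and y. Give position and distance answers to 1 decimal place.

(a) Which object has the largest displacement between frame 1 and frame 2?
the cyan star

(moved 3.7; next 2.9)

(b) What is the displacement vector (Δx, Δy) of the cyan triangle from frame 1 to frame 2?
(-0.5, 0.7)

The cyan triangle was at (1.3, 2.4) in frame 1 and (0.8, 3.1) in frame 2.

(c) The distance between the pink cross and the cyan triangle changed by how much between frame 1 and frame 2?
+1.9

Distance in frame 1: 2.5. Distance in frame 2: 4.4.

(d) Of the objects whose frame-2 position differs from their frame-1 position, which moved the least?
the orange star

(moved 0.6)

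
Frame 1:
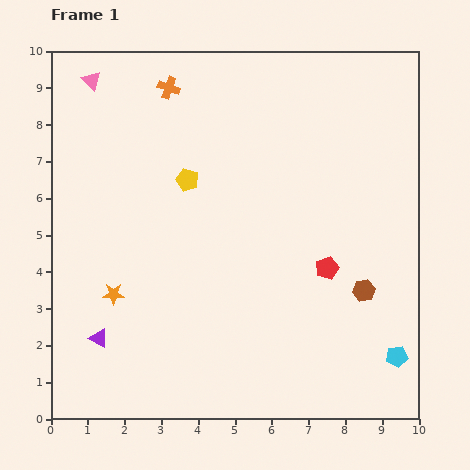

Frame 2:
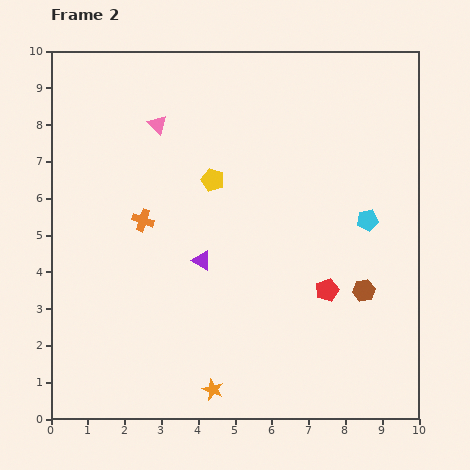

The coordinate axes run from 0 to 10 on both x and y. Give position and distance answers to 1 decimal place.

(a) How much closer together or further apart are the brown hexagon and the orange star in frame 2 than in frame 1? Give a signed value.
-1.9

Distance in frame 1: 6.8. Distance in frame 2: 4.9.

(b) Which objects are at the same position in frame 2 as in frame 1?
the brown hexagon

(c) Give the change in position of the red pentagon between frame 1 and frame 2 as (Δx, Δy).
(0.0, -0.6)

The red pentagon was at (7.5, 4.1) in frame 1 and (7.5, 3.5) in frame 2.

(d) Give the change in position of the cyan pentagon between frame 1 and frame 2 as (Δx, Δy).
(-0.8, 3.7)

The cyan pentagon was at (9.4, 1.7) in frame 1 and (8.6, 5.4) in frame 2.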